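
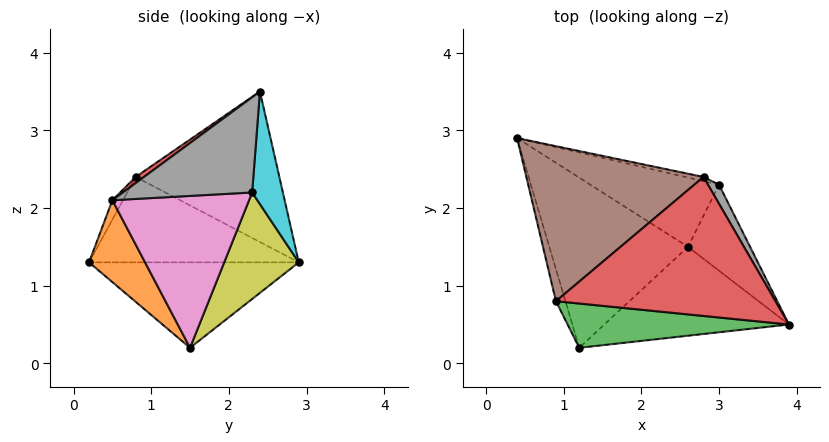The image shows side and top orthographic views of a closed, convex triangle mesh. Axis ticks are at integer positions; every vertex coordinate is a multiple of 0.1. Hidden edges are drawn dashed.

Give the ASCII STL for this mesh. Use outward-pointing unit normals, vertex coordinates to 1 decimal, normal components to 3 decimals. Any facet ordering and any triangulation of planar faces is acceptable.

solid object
 facet normal -0.518 -0.154 -0.841
  outer loop
   vertex 2.6 1.5 0.2
   vertex 1.2 0.2 1.3
   vertex 0.4 2.9 1.3
  endloop
 endfacet
 facet normal 0.258 -0.771 -0.582
  outer loop
   vertex 2.6 1.5 0.2
   vertex 3.9 0.5 2.1
   vertex 1.2 0.2 1.3
  endloop
 endfacet
 facet normal -0.041 -0.882 0.470
  outer loop
   vertex 0.9 0.8 2.4
   vertex 1.2 0.2 1.3
   vertex 3.9 0.5 2.1
  endloop
 endfacet
 facet normal 0.023 -0.585 0.811
  outer loop
   vertex 0.9 0.8 2.4
   vertex 3.9 0.5 2.1
   vertex 2.8 2.4 3.5
  endloop
 endfacet
 facet normal -0.953 -0.282 -0.106
  outer loop
   vertex 0.9 0.8 2.4
   vertex 0.4 2.9 1.3
   vertex 1.2 0.2 1.3
  endloop
 endfacet
 facet normal -0.629 0.238 0.740
  outer loop
   vertex 0.9 0.8 2.4
   vertex 2.8 2.4 3.5
   vertex 0.4 2.9 1.3
  endloop
 endfacet
 facet normal 0.833 0.436 -0.341
  outer loop
   vertex 3.0 2.3 2.2
   vertex 3.9 0.5 2.1
   vertex 2.6 1.5 0.2
  endloop
 endfacet
 facet normal 0.892 0.440 0.103
  outer loop
   vertex 3.0 2.3 2.2
   vertex 2.8 2.4 3.5
   vertex 3.9 0.5 2.1
  endloop
 endfacet
 facet normal 0.337 0.849 -0.407
  outer loop
   vertex 3.0 2.3 2.2
   vertex 2.6 1.5 0.2
   vertex 0.4 2.9 1.3
  endloop
 endfacet
 facet normal 0.237 0.971 -0.038
  outer loop
   vertex 3.0 2.3 2.2
   vertex 0.4 2.9 1.3
   vertex 2.8 2.4 3.5
  endloop
 endfacet
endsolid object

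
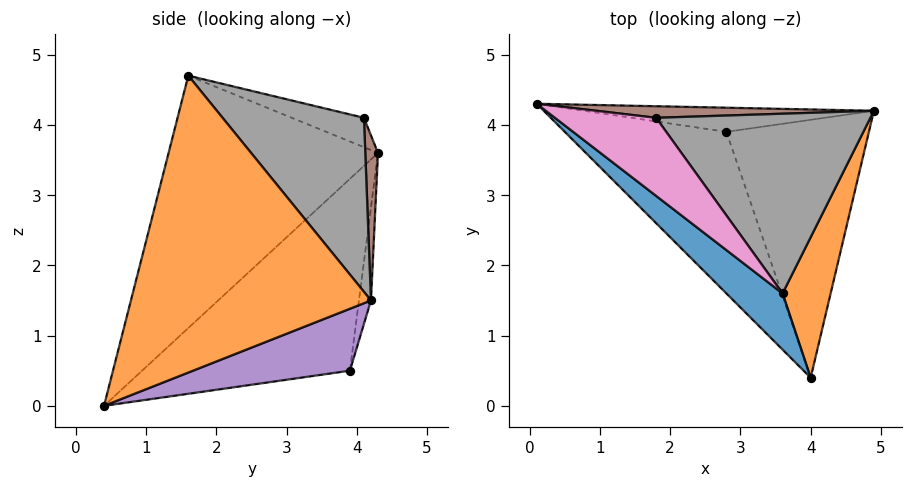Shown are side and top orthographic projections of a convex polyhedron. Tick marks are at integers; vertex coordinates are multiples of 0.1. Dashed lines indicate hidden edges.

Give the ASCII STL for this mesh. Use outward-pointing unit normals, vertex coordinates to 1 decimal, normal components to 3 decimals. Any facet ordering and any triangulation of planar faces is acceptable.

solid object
 facet normal -0.632 -0.762 0.141
  outer loop
   vertex 3.6 1.6 4.7
   vertex 0.1 4.3 3.6
   vertex 4.0 0.4 0.0
  endloop
 endfacet
 facet normal 0.946 -0.285 0.153
  outer loop
   vertex 3.6 1.6 4.7
   vertex 4.0 0.4 0.0
   vertex 4.9 4.2 1.5
  endloop
 endfacet
 facet normal -0.057 0.983 -0.176
  outer loop
   vertex 2.8 3.9 0.5
   vertex 0.1 4.3 3.6
   vertex 4.9 4.2 1.5
  endloop
 endfacet
 facet normal -0.754 -0.168 -0.635
  outer loop
   vertex 2.8 3.9 0.5
   vertex 4.0 0.4 0.0
   vertex 0.1 4.3 3.6
  endloop
 endfacet
 facet normal 0.385 0.259 -0.886
  outer loop
   vertex 2.8 3.9 0.5
   vertex 4.9 4.2 1.5
   vertex 4.0 0.4 0.0
  endloop
 endfacet
 facet normal 0.078 0.988 0.131
  outer loop
   vertex 1.8 4.1 4.1
   vertex 4.9 4.2 1.5
   vertex 0.1 4.3 3.6
  endloop
 endfacet
 facet normal -0.279 0.030 0.960
  outer loop
   vertex 1.8 4.1 4.1
   vertex 0.1 4.3 3.6
   vertex 3.6 1.6 4.7
  endloop
 endfacet
 facet normal 0.531 0.539 0.654
  outer loop
   vertex 1.8 4.1 4.1
   vertex 3.6 1.6 4.7
   vertex 4.9 4.2 1.5
  endloop
 endfacet
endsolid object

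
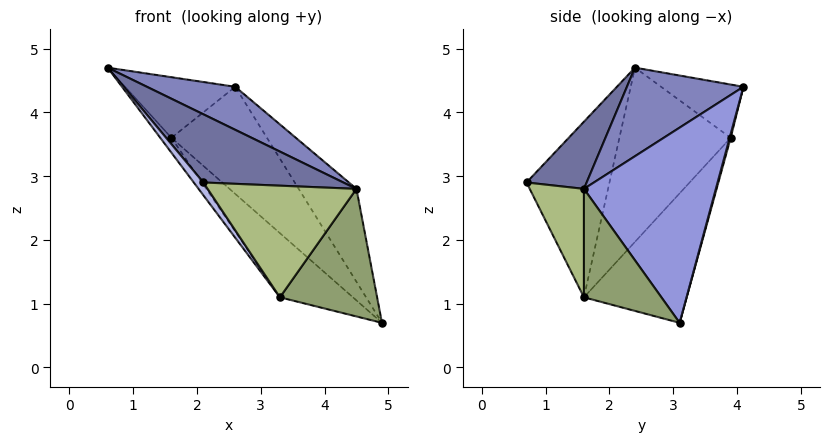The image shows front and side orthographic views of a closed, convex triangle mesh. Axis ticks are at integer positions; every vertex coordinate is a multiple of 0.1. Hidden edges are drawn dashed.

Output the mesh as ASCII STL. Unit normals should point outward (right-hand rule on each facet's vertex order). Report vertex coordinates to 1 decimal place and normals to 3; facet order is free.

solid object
 facet normal 0.253 -0.589 0.767
  outer loop
   vertex 4.5 1.6 2.8
   vertex 0.6 2.4 4.7
   vertex 2.1 0.7 2.9
  endloop
 endfacet
 facet normal 0.373 -0.282 0.884
  outer loop
   vertex 4.5 1.6 2.8
   vertex 2.6 4.1 4.4
   vertex 0.6 2.4 4.7
  endloop
 endfacet
 facet normal 0.832 0.364 0.419
  outer loop
   vertex 4.5 1.6 2.8
   vertex 4.9 3.1 0.7
   vertex 2.6 4.1 4.4
  endloop
 endfacet
 facet normal -0.806 -0.093 -0.584
  outer loop
   vertex 3.3 1.6 1.1
   vertex 2.1 0.7 2.9
   vertex 0.6 2.4 4.7
  endloop
 endfacet
 facet normal 0.570 -0.716 -0.403
  outer loop
   vertex 3.3 1.6 1.1
   vertex 4.9 3.1 0.7
   vertex 4.5 1.6 2.8
  endloop
 endfacet
 facet normal 0.333 -0.913 -0.235
  outer loop
   vertex 3.3 1.6 1.1
   vertex 4.5 1.6 2.8
   vertex 2.1 0.7 2.9
  endloop
 endfacet
 facet normal -0.789 0.079 -0.609
  outer loop
   vertex 1.6 3.9 3.6
   vertex 3.3 1.6 1.1
   vertex 0.6 2.4 4.7
  endloop
 endfacet
 facet normal -0.552 0.392 -0.736
  outer loop
   vertex 1.6 3.9 3.6
   vertex 4.9 3.1 0.7
   vertex 3.3 1.6 1.1
  endloop
 endfacet
 facet normal -0.525 0.702 0.481
  outer loop
   vertex 1.6 3.9 3.6
   vertex 0.6 2.4 4.7
   vertex 2.6 4.1 4.4
  endloop
 endfacet
 facet normal 0.010 0.967 -0.255
  outer loop
   vertex 1.6 3.9 3.6
   vertex 2.6 4.1 4.4
   vertex 4.9 3.1 0.7
  endloop
 endfacet
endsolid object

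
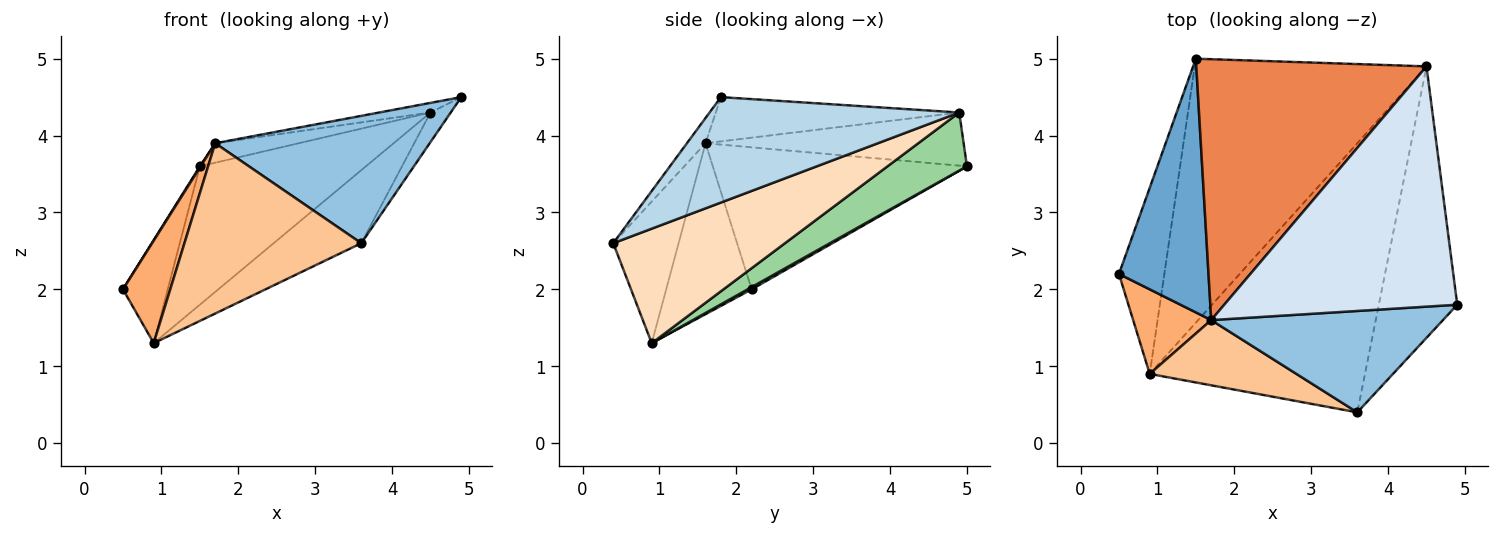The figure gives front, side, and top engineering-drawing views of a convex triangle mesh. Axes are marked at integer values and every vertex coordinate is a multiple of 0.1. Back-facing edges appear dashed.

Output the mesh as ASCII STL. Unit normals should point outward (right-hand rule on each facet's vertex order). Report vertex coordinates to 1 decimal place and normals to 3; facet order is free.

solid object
 facet normal -0.846 -0.003 0.533
  outer loop
   vertex 1.7 1.6 3.9
   vertex 1.5 5.0 3.6
   vertex 0.5 2.2 2.0
  endloop
 endfacet
 facet normal -0.068 -0.781 0.621
  outer loop
   vertex 1.7 1.6 3.9
   vertex 3.6 0.4 2.6
   vertex 4.9 1.8 4.5
  endloop
 endfacet
 facet normal 0.801 0.065 -0.596
  outer loop
   vertex 4.5 4.9 4.3
   vertex 4.9 1.8 4.5
   vertex 3.6 0.4 2.6
  endloop
 endfacet
 facet normal -0.187 0.039 0.982
  outer loop
   vertex 4.5 4.9 4.3
   vertex 1.7 1.6 3.9
   vertex 4.9 1.8 4.5
  endloop
 endfacet
 facet normal -0.224 0.073 0.972
  outer loop
   vertex 4.5 4.9 4.3
   vertex 1.5 5.0 3.6
   vertex 1.7 1.6 3.9
  endloop
 endfacet
 facet normal -0.812 -0.450 0.371
  outer loop
   vertex 0.9 0.9 1.3
   vertex 1.7 1.6 3.9
   vertex 0.5 2.2 2.0
  endloop
 endfacet
 facet normal -0.326 -0.883 0.338
  outer loop
   vertex 0.9 0.9 1.3
   vertex 3.6 0.4 2.6
   vertex 1.7 1.6 3.9
  endloop
 endfacet
 facet normal 0.457 0.233 -0.859
  outer loop
   vertex 0.9 0.9 1.3
   vertex 4.5 4.9 4.3
   vertex 3.6 0.4 2.6
  endloop
 endfacet
 facet normal 0.043 0.484 -0.874
  outer loop
   vertex 0.9 0.9 1.3
   vertex 0.5 2.2 2.0
   vertex 1.5 5.0 3.6
  endloop
 endfacet
 facet normal 0.217 0.453 -0.865
  outer loop
   vertex 0.9 0.9 1.3
   vertex 1.5 5.0 3.6
   vertex 4.5 4.9 4.3
  endloop
 endfacet
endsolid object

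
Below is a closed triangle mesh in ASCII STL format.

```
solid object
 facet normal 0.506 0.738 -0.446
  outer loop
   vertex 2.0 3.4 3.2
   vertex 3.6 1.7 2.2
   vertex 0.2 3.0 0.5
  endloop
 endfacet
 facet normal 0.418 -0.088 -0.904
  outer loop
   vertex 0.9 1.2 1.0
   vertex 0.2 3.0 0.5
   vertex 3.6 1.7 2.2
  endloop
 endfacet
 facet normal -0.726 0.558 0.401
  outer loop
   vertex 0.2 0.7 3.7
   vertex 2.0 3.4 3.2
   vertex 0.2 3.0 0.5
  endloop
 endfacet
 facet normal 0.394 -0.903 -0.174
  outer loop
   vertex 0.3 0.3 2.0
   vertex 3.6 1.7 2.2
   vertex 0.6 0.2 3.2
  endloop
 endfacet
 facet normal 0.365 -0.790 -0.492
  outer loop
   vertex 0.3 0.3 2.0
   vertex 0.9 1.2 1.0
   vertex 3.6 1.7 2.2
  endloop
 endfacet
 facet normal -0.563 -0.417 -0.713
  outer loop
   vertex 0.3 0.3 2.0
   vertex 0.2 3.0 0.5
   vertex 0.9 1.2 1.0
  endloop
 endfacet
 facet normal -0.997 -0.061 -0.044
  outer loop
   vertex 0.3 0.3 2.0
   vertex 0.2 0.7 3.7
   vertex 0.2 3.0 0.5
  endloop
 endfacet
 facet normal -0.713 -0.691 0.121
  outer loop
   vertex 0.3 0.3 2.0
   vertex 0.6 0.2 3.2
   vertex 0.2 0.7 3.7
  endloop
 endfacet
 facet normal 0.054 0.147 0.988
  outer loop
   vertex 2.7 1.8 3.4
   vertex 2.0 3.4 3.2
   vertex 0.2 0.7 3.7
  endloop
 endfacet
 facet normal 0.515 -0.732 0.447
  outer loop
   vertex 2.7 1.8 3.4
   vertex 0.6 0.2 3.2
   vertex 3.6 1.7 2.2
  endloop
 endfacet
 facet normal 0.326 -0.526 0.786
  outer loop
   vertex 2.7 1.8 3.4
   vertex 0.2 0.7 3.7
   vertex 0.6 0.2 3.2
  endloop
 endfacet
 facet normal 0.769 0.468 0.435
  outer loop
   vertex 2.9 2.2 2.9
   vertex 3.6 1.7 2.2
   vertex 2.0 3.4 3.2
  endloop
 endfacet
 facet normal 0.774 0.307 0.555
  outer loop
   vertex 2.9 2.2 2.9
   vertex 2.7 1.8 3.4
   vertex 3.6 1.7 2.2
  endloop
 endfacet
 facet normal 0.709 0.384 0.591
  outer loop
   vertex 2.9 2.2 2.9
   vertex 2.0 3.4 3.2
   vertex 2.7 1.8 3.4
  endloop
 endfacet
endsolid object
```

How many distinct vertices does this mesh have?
9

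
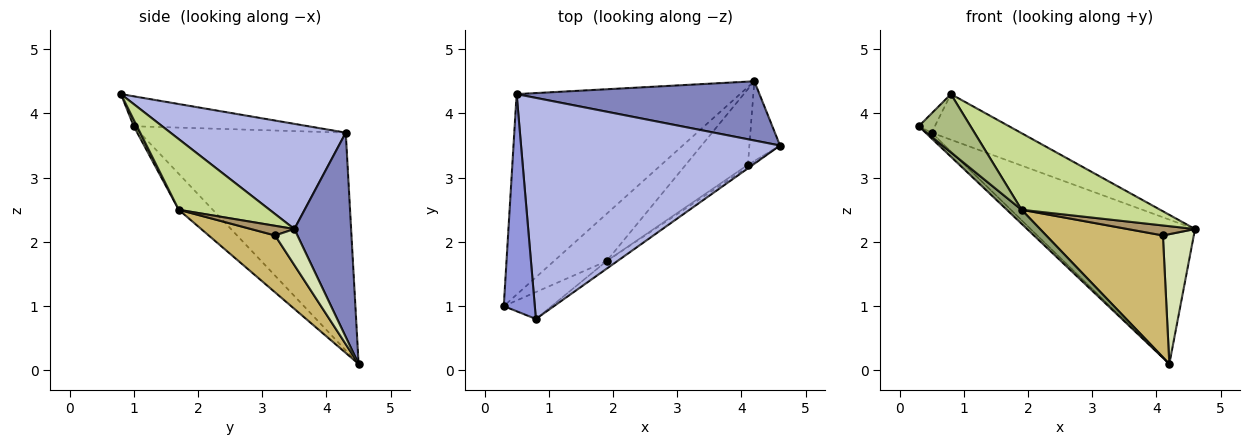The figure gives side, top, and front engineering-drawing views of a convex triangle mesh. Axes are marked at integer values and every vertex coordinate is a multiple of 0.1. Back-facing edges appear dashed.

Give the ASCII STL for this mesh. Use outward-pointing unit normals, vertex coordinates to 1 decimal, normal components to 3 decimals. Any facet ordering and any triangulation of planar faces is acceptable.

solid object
 facet normal -0.698 0.021 -0.716
  outer loop
   vertex 0.5 4.3 3.7
   vertex 4.2 4.5 0.1
   vertex 0.3 1.0 3.8
  endloop
 endfacet
 facet normal 0.304 0.881 0.362
  outer loop
   vertex 0.5 4.3 3.7
   vertex 4.6 3.5 2.2
   vertex 4.2 4.5 0.1
  endloop
 endfacet
 facet normal -0.693 0.064 0.718
  outer loop
   vertex 0.5 4.3 3.7
   vertex 0.3 1.0 3.8
   vertex 0.8 0.8 4.3
  endloop
 endfacet
 facet normal 0.370 0.188 0.910
  outer loop
   vertex 0.5 4.3 3.7
   vertex 0.8 0.8 4.3
   vertex 4.6 3.5 2.2
  endloop
 endfacet
 facet normal -0.548 -0.238 -0.802
  outer loop
   vertex 1.9 1.7 2.5
   vertex 0.3 1.0 3.8
   vertex 4.2 4.5 0.1
  endloop
 endfacet
 facet normal 0.056 -0.906 -0.419
  outer loop
   vertex 1.9 1.7 2.5
   vertex 0.8 0.8 4.3
   vertex 0.3 1.0 3.8
  endloop
 endfacet
 facet normal 0.546 -0.833 -0.083
  outer loop
   vertex 1.9 1.7 2.5
   vertex 4.6 3.5 2.2
   vertex 0.8 0.8 4.3
  endloop
 endfacet
 facet normal 0.524 -0.726 -0.445
  outer loop
   vertex 4.1 3.2 2.1
   vertex 4.2 4.5 0.1
   vertex 4.6 3.5 2.2
  endloop
 endfacet
 facet normal 0.532 -0.828 -0.177
  outer loop
   vertex 4.1 3.2 2.1
   vertex 4.6 3.5 2.2
   vertex 1.9 1.7 2.5
  endloop
 endfacet
 facet normal 0.435 -0.765 -0.475
  outer loop
   vertex 4.1 3.2 2.1
   vertex 1.9 1.7 2.5
   vertex 4.2 4.5 0.1
  endloop
 endfacet
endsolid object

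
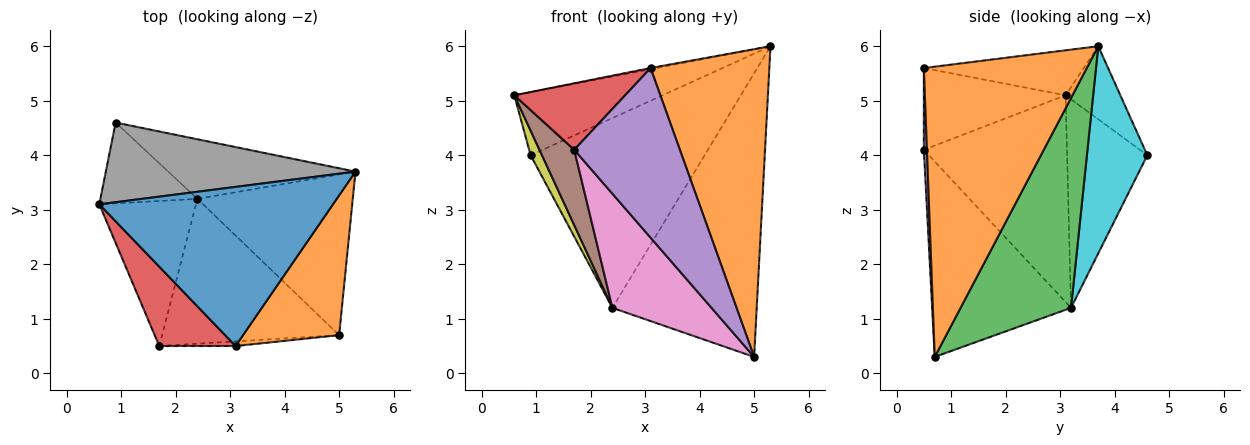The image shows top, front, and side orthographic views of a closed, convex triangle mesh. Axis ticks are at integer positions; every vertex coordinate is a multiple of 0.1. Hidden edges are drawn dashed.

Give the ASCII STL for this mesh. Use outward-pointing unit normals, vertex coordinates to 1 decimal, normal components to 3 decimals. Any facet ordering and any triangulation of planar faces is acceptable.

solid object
 facet normal -0.189 0.007 0.982
  outer loop
   vertex 3.1 0.5 5.6
   vertex 5.3 3.7 6.0
   vertex 0.6 3.1 5.1
  endloop
 endfacet
 facet normal 0.781 -0.569 0.258
  outer loop
   vertex 3.1 0.5 5.6
   vertex 5.0 0.7 0.3
   vertex 5.3 3.7 6.0
  endloop
 endfacet
 facet normal 0.554 0.724 -0.410
  outer loop
   vertex 2.4 3.2 1.2
   vertex 5.3 3.7 6.0
   vertex 5.0 0.7 0.3
  endloop
 endfacet
 facet normal -0.635 -0.496 0.592
  outer loop
   vertex 1.7 0.5 4.1
   vertex 3.1 0.5 5.6
   vertex 0.6 3.1 5.1
  endloop
 endfacet
 facet normal 0.029 -0.999 -0.027
  outer loop
   vertex 1.7 0.5 4.1
   vertex 5.0 0.7 0.3
   vertex 3.1 0.5 5.6
  endloop
 endfacet
 facet normal -0.885 -0.215 -0.414
  outer loop
   vertex 1.7 0.5 4.1
   vertex 0.6 3.1 5.1
   vertex 2.4 3.2 1.2
  endloop
 endfacet
 facet normal -0.655 -0.468 -0.593
  outer loop
   vertex 1.7 0.5 4.1
   vertex 2.4 3.2 1.2
   vertex 5.0 0.7 0.3
  endloop
 endfacet
 facet normal -0.224 0.605 0.764
  outer loop
   vertex 0.9 4.6 4.0
   vertex 0.6 3.1 5.1
   vertex 5.3 3.7 6.0
  endloop
 endfacet
 facet normal -0.899 -0.127 -0.418
  outer loop
   vertex 0.9 4.6 4.0
   vertex 2.4 3.2 1.2
   vertex 0.6 3.1 5.1
  endloop
 endfacet
 facet normal 0.315 0.906 -0.284
  outer loop
   vertex 0.9 4.6 4.0
   vertex 5.3 3.7 6.0
   vertex 2.4 3.2 1.2
  endloop
 endfacet
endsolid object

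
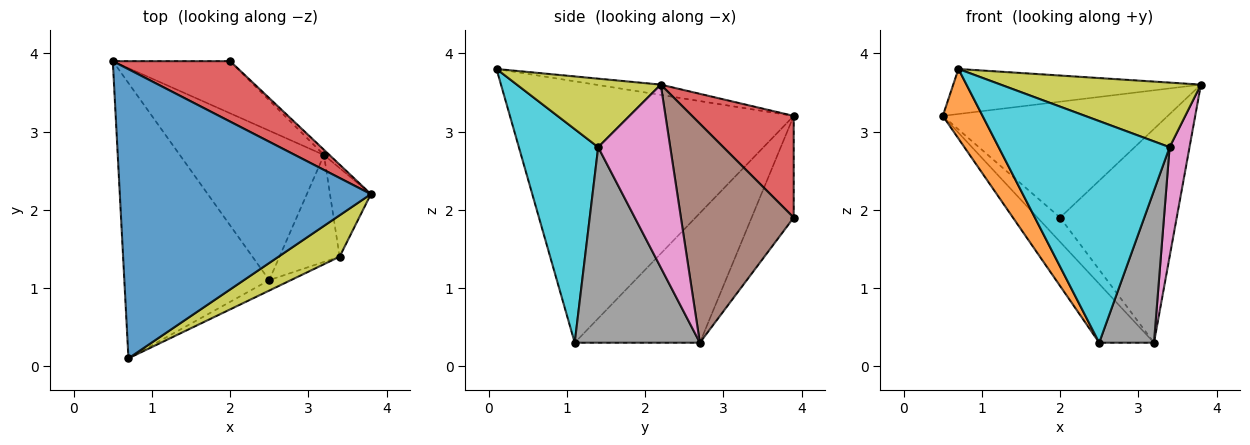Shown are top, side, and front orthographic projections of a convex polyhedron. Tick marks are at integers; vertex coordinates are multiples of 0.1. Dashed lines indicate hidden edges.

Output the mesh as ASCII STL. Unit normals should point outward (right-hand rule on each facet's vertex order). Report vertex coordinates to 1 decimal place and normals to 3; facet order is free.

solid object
 facet normal -0.040 0.154 0.987
  outer loop
   vertex 0.7 0.1 3.8
   vertex 3.8 2.2 3.6
   vertex 0.5 3.9 3.2
  endloop
 endfacet
 facet normal -0.868 -0.122 -0.481
  outer loop
   vertex 2.5 1.1 0.3
   vertex 0.7 0.1 3.8
   vertex 0.5 3.9 3.2
  endloop
 endfacet
 facet normal -0.642 0.281 -0.714
  outer loop
   vertex 2.5 1.1 0.3
   vertex 0.5 3.9 3.2
   vertex 3.2 2.7 0.3
  endloop
 endfacet
 facet normal 0.372 0.823 0.429
  outer loop
   vertex 2.0 3.9 1.9
   vertex 0.5 3.9 3.2
   vertex 3.8 2.2 3.6
  endloop
 endfacet
 facet normal -0.618 0.333 -0.713
  outer loop
   vertex 2.0 3.9 1.9
   vertex 3.2 2.7 0.3
   vertex 0.5 3.9 3.2
  endloop
 endfacet
 facet normal 0.695 0.719 -0.018
  outer loop
   vertex 2.0 3.9 1.9
   vertex 3.8 2.2 3.6
   vertex 3.2 2.7 0.3
  endloop
 endfacet
 facet normal 0.942 -0.260 -0.211
  outer loop
   vertex 3.4 1.4 2.8
   vertex 3.2 2.7 0.3
   vertex 3.8 2.2 3.6
  endloop
 endfacet
 facet normal 0.882 -0.386 -0.271
  outer loop
   vertex 3.4 1.4 2.8
   vertex 2.5 1.1 0.3
   vertex 3.2 2.7 0.3
  endloop
 endfacet
 facet normal 0.518 -0.720 0.461
  outer loop
   vertex 3.4 1.4 2.8
   vertex 3.8 2.2 3.6
   vertex 0.7 0.1 3.8
  endloop
 endfacet
 facet normal 0.421 -0.906 -0.043
  outer loop
   vertex 3.4 1.4 2.8
   vertex 0.7 0.1 3.8
   vertex 2.5 1.1 0.3
  endloop
 endfacet
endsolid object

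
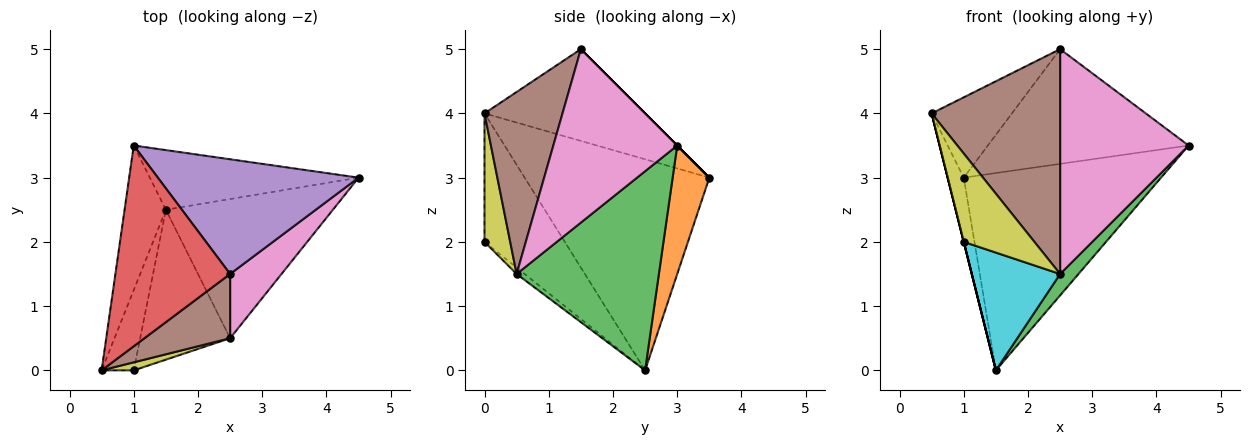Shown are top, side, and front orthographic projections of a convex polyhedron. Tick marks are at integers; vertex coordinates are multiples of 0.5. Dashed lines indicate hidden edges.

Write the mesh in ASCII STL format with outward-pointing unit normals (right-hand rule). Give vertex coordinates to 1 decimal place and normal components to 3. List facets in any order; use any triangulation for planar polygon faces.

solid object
 facet normal -0.978 0.085 -0.191
  outer loop
   vertex 1.5 2.5 0.0
   vertex 0.5 0.0 4.0
   vertex 1.0 3.5 3.0
  endloop
 endfacet
 facet normal 0.175 0.942 -0.285
  outer loop
   vertex 1.5 2.5 0.0
   vertex 1.0 3.5 3.0
   vertex 4.5 3.0 3.5
  endloop
 endfacet
 facet normal 0.762 -0.098 -0.639
  outer loop
   vertex 2.5 0.5 1.5
   vertex 1.5 2.5 0.0
   vertex 4.5 3.0 3.5
  endloop
 endfacet
 facet normal -0.596 0.298 0.745
  outer loop
   vertex 2.5 1.5 5.0
   vertex 1.0 3.5 3.0
   vertex 0.5 0.0 4.0
  endloop
 endfacet
 facet normal 0.000 0.707 0.707
  outer loop
   vertex 2.5 1.5 5.0
   vertex 4.5 3.0 3.5
   vertex 1.0 3.5 3.0
  endloop
 endfacet
 facet normal 0.504 -0.830 0.237
  outer loop
   vertex 2.5 1.5 5.0
   vertex 0.5 0.0 4.0
   vertex 2.5 0.5 1.5
  endloop
 endfacet
 facet normal 0.680 -0.705 0.201
  outer loop
   vertex 2.5 1.5 5.0
   vertex 2.5 0.5 1.5
   vertex 4.5 3.0 3.5
  endloop
 endfacet
 facet normal -0.970 0.000 -0.243
  outer loop
   vertex 1.0 0.0 2.0
   vertex 0.5 0.0 4.0
   vertex 1.5 2.5 0.0
  endloop
 endfacet
 facet normal 0.341 -0.936 0.085
  outer loop
   vertex 1.0 0.0 2.0
   vertex 2.5 0.5 1.5
   vertex 0.5 0.0 4.0
  endloop
 endfacet
 facet normal -0.056 -0.617 -0.785
  outer loop
   vertex 1.0 0.0 2.0
   vertex 1.5 2.5 0.0
   vertex 2.5 0.5 1.5
  endloop
 endfacet
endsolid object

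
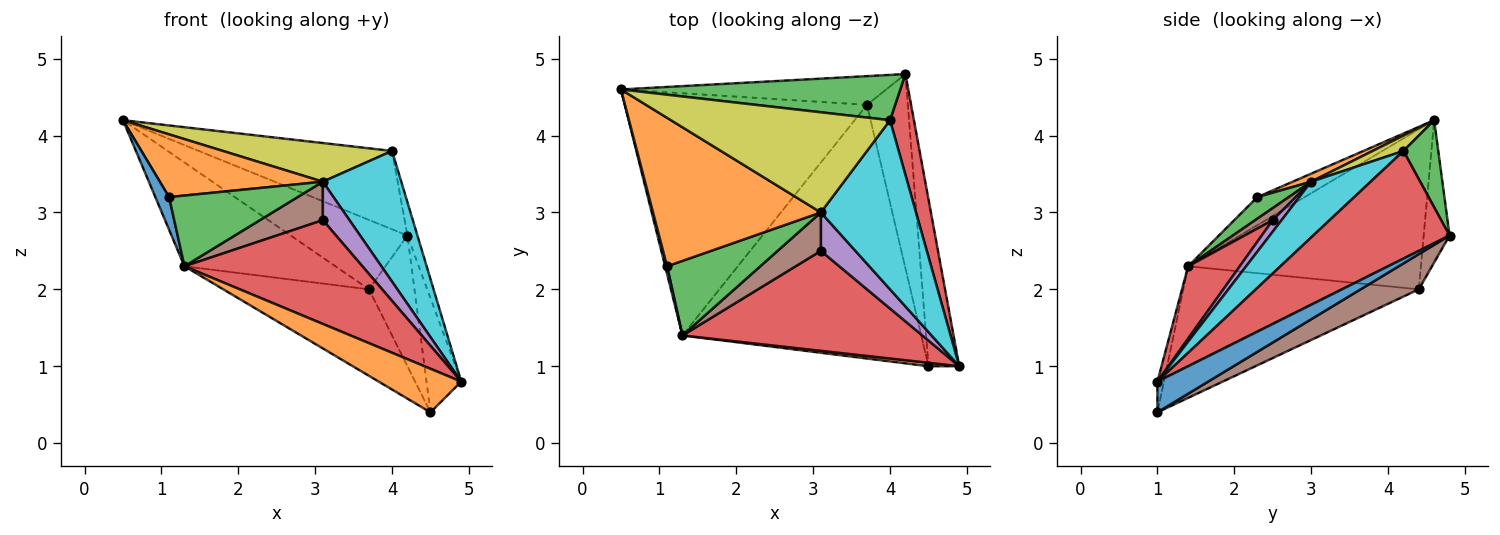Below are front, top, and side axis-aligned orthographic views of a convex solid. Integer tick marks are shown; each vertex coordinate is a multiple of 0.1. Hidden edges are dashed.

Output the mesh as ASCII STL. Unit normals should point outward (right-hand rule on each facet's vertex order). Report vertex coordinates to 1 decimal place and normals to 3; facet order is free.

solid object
 facet normal 0.637 0.436 -0.637
  outer loop
   vertex 4.5 1.0 0.4
   vertex 4.2 4.8 2.7
   vertex 4.9 1.0 0.8
  endloop
 endfacet
 facet normal -0.078 -0.994 0.078
  outer loop
   vertex 1.3 1.4 2.3
   vertex 4.5 1.0 0.4
   vertex 4.9 1.0 0.8
  endloop
 endfacet
 facet normal 0.154 0.855 0.495
  outer loop
   vertex 4.0 4.2 3.8
   vertex 4.2 4.8 2.7
   vertex 0.5 4.6 4.2
  endloop
 endfacet
 facet normal 0.974 0.071 0.216
  outer loop
   vertex 4.0 4.2 3.8
   vertex 4.9 1.0 0.8
   vertex 4.2 4.8 2.7
  endloop
 endfacet
 facet normal -0.201 0.905 -0.374
  outer loop
   vertex 3.7 4.4 2.0
   vertex 0.5 4.6 4.2
   vertex 4.2 4.8 2.7
  endloop
 endfacet
 facet normal 0.581 0.454 -0.675
  outer loop
   vertex 3.7 4.4 2.0
   vertex 4.2 4.8 2.7
   vertex 4.5 1.0 0.4
  endloop
 endfacet
 facet normal -0.519 0.337 -0.786
  outer loop
   vertex 3.7 4.4 2.0
   vertex 1.3 1.4 2.3
   vertex 0.5 4.6 4.2
  endloop
 endfacet
 facet normal -0.463 0.286 -0.839
  outer loop
   vertex 3.7 4.4 2.0
   vertex 4.5 1.0 0.4
   vertex 1.3 1.4 2.3
  endloop
 endfacet
 facet normal 0.065 -0.359 0.931
  outer loop
   vertex 3.1 3.0 3.4
   vertex 4.0 4.2 3.8
   vertex 0.5 4.6 4.2
  endloop
 endfacet
 facet normal 0.421 -0.555 0.718
  outer loop
   vertex 3.1 3.0 3.4
   vertex 4.9 1.0 0.8
   vertex 4.0 4.2 3.8
  endloop
 endfacet
 facet normal -0.958 -0.278 0.066
  outer loop
   vertex 1.1 2.3 3.2
   vertex 0.5 4.6 4.2
   vertex 1.3 1.4 2.3
  endloop
 endfacet
 facet normal 0.044 -0.389 0.920
  outer loop
   vertex 1.1 2.3 3.2
   vertex 3.1 3.0 3.4
   vertex 0.5 4.6 4.2
  endloop
 endfacet
 facet normal 0.166 -0.679 0.715
  outer loop
   vertex 1.1 2.3 3.2
   vertex 1.3 1.4 2.3
   vertex 3.1 3.0 3.4
  endloop
 endfacet
 facet normal 0.205 -0.705 0.679
  outer loop
   vertex 3.1 2.5 2.9
   vertex 1.3 1.4 2.3
   vertex 4.9 1.0 0.8
  endloop
 endfacet
 facet normal 0.229 -0.688 0.688
  outer loop
   vertex 3.1 2.5 2.9
   vertex 4.9 1.0 0.8
   vertex 3.1 3.0 3.4
  endloop
 endfacet
 facet normal 0.193 -0.694 0.694
  outer loop
   vertex 3.1 2.5 2.9
   vertex 3.1 3.0 3.4
   vertex 1.3 1.4 2.3
  endloop
 endfacet
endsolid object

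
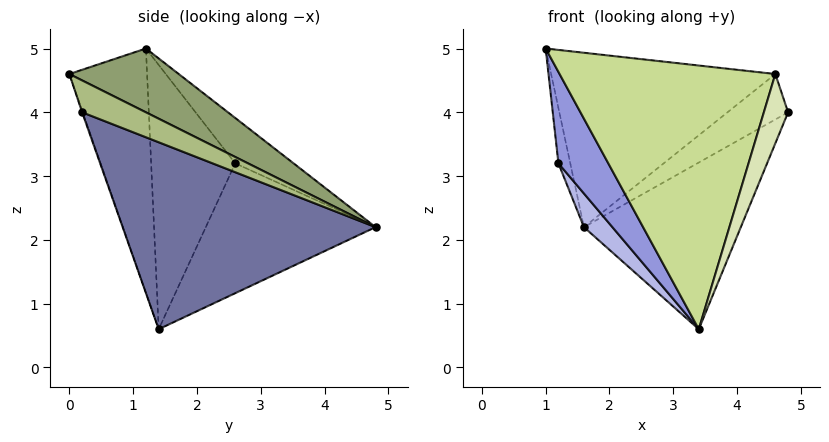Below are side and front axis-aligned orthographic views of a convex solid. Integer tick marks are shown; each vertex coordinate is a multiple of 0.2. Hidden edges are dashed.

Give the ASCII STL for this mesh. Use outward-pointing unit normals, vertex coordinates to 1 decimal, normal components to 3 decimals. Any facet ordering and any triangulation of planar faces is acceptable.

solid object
 facet normal 0.839 0.520 -0.162
  outer loop
   vertex 3.4 1.4 0.6
   vertex 1.6 4.8 2.2
   vertex 4.8 0.2 4.0
  endloop
 endfacet
 facet normal -0.979 0.199 0.046
  outer loop
   vertex 1.2 2.6 3.2
   vertex 1.0 1.2 5.0
   vertex 1.6 4.8 2.2
  endloop
 endfacet
 facet normal -0.772 -0.458 -0.442
  outer loop
   vertex 1.2 2.6 3.2
   vertex 3.4 1.4 0.6
   vertex 1.0 1.2 5.0
  endloop
 endfacet
 facet normal -0.786 -0.132 -0.604
  outer loop
   vertex 1.2 2.6 3.2
   vertex 1.6 4.8 2.2
   vertex 3.4 1.4 0.6
  endloop
 endfacet
 facet normal 0.274 0.562 0.781
  outer loop
   vertex 4.6 0.0 4.6
   vertex 1.6 4.8 2.2
   vertex 1.0 1.2 5.0
  endloop
 endfacet
 facet normal 0.656 0.623 0.426
  outer loop
   vertex 4.6 0.0 4.6
   vertex 4.8 0.2 4.0
   vertex 1.6 4.8 2.2
  endloop
 endfacet
 facet normal -0.330 -0.917 -0.222
  outer loop
   vertex 4.6 0.0 4.6
   vertex 1.0 1.2 5.0
   vertex 3.4 1.4 0.6
  endloop
 endfacet
 facet normal -0.025 -0.946 -0.324
  outer loop
   vertex 4.6 0.0 4.6
   vertex 3.4 1.4 0.6
   vertex 4.8 0.2 4.0
  endloop
 endfacet
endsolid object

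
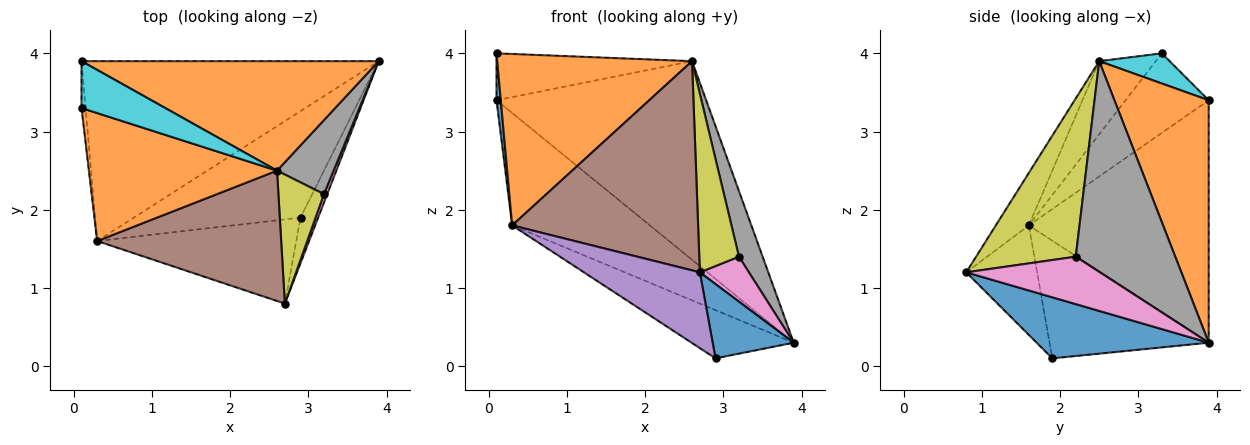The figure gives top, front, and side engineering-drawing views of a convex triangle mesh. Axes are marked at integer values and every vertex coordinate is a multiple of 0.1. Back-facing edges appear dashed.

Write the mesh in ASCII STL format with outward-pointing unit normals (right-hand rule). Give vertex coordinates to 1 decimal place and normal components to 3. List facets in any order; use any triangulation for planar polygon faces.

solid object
 facet normal 0.875 -0.412 -0.253
  outer loop
   vertex 2.9 1.9 0.1
   vertex 3.9 3.9 0.3
   vertex 2.7 0.8 1.2
  endloop
 endfacet
 facet normal 0.366 0.815 0.449
  outer loop
   vertex 2.6 2.5 3.9
   vertex 3.9 3.9 0.3
   vertex 0.1 3.9 3.4
  endloop
 endfacet
 facet normal -0.569 0.436 -0.697
  outer loop
   vertex 0.3 1.6 1.8
   vertex 0.1 3.9 3.4
   vertex 3.9 3.9 0.3
  endloop
 endfacet
 facet normal -0.541 0.347 -0.766
  outer loop
   vertex 0.3 1.6 1.8
   vertex 3.9 3.9 0.3
   vertex 2.9 1.9 0.1
  endloop
 endfacet
 facet normal -0.378 -0.619 -0.688
  outer loop
   vertex 0.3 1.6 1.8
   vertex 2.9 1.9 0.1
   vertex 2.7 0.8 1.2
  endloop
 endfacet
 facet normal -0.149 -0.839 0.523
  outer loop
   vertex 0.3 1.6 1.8
   vertex 2.7 0.8 1.2
   vertex 2.6 2.5 3.9
  endloop
 endfacet
 facet normal 0.937 -0.344 0.065
  outer loop
   vertex 3.2 2.2 1.4
   vertex 2.7 0.8 1.2
   vertex 3.9 3.9 0.3
  endloop
 endfacet
 facet normal 0.941 -0.224 0.253
  outer loop
   vertex 3.2 2.2 1.4
   vertex 3.9 3.9 0.3
   vertex 2.6 2.5 3.9
  endloop
 endfacet
 facet normal 0.898 -0.357 0.258
  outer loop
   vertex 3.2 2.2 1.4
   vertex 2.6 2.5 3.9
   vertex 2.7 0.8 1.2
  endloop
 endfacet
 facet normal 0.247 0.685 0.685
  outer loop
   vertex 0.1 3.3 4.0
   vertex 2.6 2.5 3.9
   vertex 0.1 3.9 3.4
  endloop
 endfacet
 facet normal -0.997 -0.051 -0.051
  outer loop
   vertex 0.1 3.3 4.0
   vertex 0.1 3.9 3.4
   vertex 0.3 1.6 1.8
  endloop
 endfacet
 facet normal -0.226 -0.781 0.583
  outer loop
   vertex 0.1 3.3 4.0
   vertex 0.3 1.6 1.8
   vertex 2.6 2.5 3.9
  endloop
 endfacet
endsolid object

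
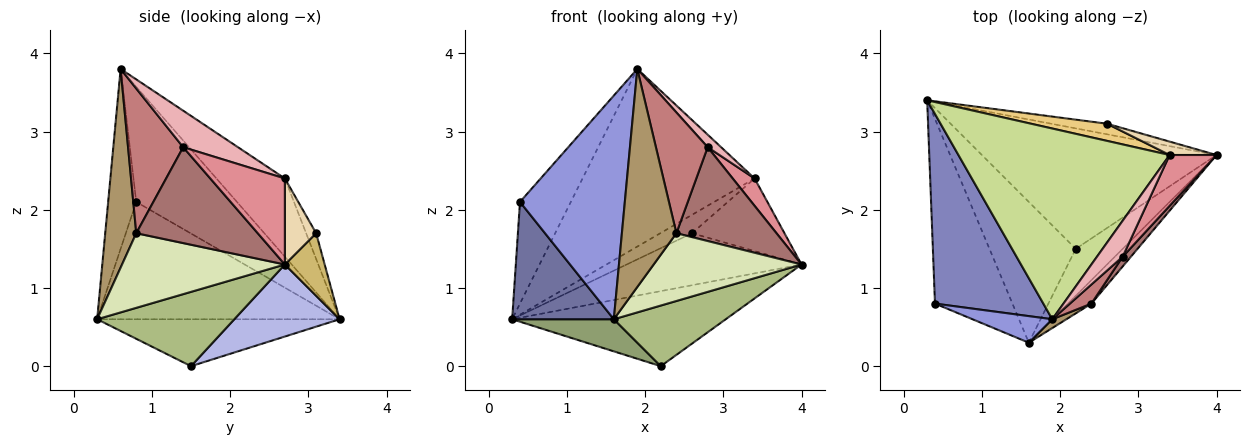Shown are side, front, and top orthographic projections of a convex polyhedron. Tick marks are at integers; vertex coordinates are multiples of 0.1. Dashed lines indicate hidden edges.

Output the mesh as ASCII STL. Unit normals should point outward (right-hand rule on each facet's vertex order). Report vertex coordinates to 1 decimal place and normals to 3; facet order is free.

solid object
 facet normal -0.788 -0.330 -0.520
  outer loop
   vertex 0.4 0.8 2.1
   vertex 0.3 3.4 0.6
   vertex 1.6 0.3 0.6
  endloop
 endfacet
 facet normal -0.683 0.345 0.643
  outer loop
   vertex 0.4 0.8 2.1
   vertex 1.9 0.6 3.8
   vertex 0.3 3.4 0.6
  endloop
 endfacet
 facet normal -0.257 -0.960 0.114
  outer loop
   vertex 0.4 0.8 2.1
   vertex 1.6 0.3 0.6
   vertex 1.9 0.6 3.8
  endloop
 endfacet
 facet normal 0.252 0.512 -0.821
  outer loop
   vertex 2.2 1.5 0.0
   vertex 0.3 3.4 0.6
   vertex 4.0 2.7 1.3
  endloop
 endfacet
 facet normal -0.468 -0.196 -0.861
  outer loop
   vertex 2.2 1.5 0.0
   vertex 1.6 0.3 0.6
   vertex 0.3 3.4 0.6
  endloop
 endfacet
 facet normal 0.696 -0.568 -0.440
  outer loop
   vertex 2.2 1.5 0.0
   vertex 4.0 2.7 1.3
   vertex 1.6 0.3 0.6
  endloop
 endfacet
 facet normal -0.262 0.658 0.706
  outer loop
   vertex 3.4 2.7 2.4
   vertex 0.3 3.4 0.6
   vertex 1.9 0.6 3.8
  endloop
 endfacet
 facet normal 0.721 -0.655 -0.227
  outer loop
   vertex 2.4 0.8 1.7
   vertex 1.6 0.3 0.6
   vertex 4.0 2.7 1.3
  endloop
 endfacet
 facet normal 0.495 -0.868 0.035
  outer loop
   vertex 2.4 0.8 1.7
   vertex 1.9 0.6 3.8
   vertex 1.6 0.3 0.6
  endloop
 endfacet
 facet normal 0.218 0.956 -0.194
  outer loop
   vertex 2.6 3.1 1.7
   vertex 4.0 2.7 1.3
   vertex 0.3 3.4 0.6
  endloop
 endfacet
 facet normal -0.225 0.713 0.664
  outer loop
   vertex 2.6 3.1 1.7
   vertex 0.3 3.4 0.6
   vertex 3.4 2.7 2.4
  endloop
 endfacet
 facet normal 0.316 0.933 0.172
  outer loop
   vertex 2.6 3.1 1.7
   vertex 3.4 2.7 2.4
   vertex 4.0 2.7 1.3
  endloop
 endfacet
 facet normal 0.770 -0.635 0.066
  outer loop
   vertex 2.8 1.4 2.8
   vertex 2.4 0.8 1.7
   vertex 4.0 2.7 1.3
  endloop
 endfacet
 facet normal 0.725 -0.681 0.108
  outer loop
   vertex 2.8 1.4 2.8
   vertex 1.9 0.6 3.8
   vertex 2.4 0.8 1.7
  endloop
 endfacet
 facet normal 0.850 -0.250 0.464
  outer loop
   vertex 2.8 1.4 2.8
   vertex 4.0 2.7 1.3
   vertex 3.4 2.7 2.4
  endloop
 endfacet
 facet normal 0.802 -0.196 0.564
  outer loop
   vertex 2.8 1.4 2.8
   vertex 3.4 2.7 2.4
   vertex 1.9 0.6 3.8
  endloop
 endfacet
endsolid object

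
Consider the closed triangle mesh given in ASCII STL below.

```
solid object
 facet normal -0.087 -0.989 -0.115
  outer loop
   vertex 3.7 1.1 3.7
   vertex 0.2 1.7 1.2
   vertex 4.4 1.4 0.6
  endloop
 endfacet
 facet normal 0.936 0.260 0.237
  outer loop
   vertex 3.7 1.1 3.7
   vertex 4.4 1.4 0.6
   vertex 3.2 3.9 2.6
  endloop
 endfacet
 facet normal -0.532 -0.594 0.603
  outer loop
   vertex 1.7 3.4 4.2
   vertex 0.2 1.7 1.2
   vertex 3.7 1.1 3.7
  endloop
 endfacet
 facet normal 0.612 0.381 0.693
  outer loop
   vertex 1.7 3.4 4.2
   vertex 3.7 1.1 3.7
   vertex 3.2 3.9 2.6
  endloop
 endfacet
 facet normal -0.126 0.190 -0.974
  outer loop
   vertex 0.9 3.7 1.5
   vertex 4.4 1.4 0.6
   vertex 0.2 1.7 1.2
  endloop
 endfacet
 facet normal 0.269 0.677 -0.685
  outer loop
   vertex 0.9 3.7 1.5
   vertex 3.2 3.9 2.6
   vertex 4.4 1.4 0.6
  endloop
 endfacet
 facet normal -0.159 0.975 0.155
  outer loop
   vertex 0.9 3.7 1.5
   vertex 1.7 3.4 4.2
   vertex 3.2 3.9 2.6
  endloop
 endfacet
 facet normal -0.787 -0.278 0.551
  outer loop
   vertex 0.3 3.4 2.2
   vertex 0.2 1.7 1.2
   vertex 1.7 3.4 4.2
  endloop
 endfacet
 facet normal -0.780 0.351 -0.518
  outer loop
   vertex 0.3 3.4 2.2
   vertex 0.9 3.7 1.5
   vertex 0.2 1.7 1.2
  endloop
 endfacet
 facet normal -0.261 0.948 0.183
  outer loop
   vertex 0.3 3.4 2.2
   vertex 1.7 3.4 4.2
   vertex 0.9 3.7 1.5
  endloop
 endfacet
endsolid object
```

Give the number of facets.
10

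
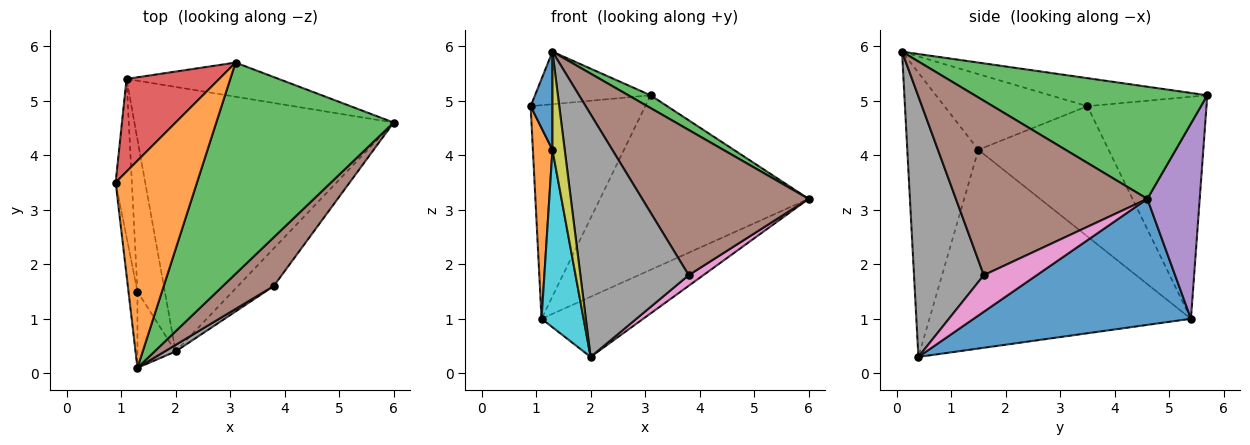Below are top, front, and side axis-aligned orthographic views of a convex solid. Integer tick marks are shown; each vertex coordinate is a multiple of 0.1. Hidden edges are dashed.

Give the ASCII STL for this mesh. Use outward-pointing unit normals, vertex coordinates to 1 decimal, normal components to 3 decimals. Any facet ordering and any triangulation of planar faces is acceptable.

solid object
 facet normal 0.428 0.200 -0.881
  outer loop
   vertex 1.1 5.4 1.0
   vertex 6.0 4.6 3.2
   vertex 2.0 0.4 0.3
  endloop
 endfacet
 facet normal -0.317 0.233 0.919
  outer loop
   vertex 3.1 5.7 5.1
   vertex 0.9 3.5 4.9
   vertex 1.3 0.1 5.9
  endloop
 endfacet
 facet normal 0.534 -0.051 0.844
  outer loop
   vertex 3.1 5.7 5.1
   vertex 1.3 0.1 5.9
   vertex 6.0 4.6 3.2
  endloop
 endfacet
 facet normal -0.690 0.664 0.288
  outer loop
   vertex 3.1 5.7 5.1
   vertex 1.1 5.4 1.0
   vertex 0.9 3.5 4.9
  endloop
 endfacet
 facet normal 0.239 0.953 -0.186
  outer loop
   vertex 3.1 5.7 5.1
   vertex 6.0 4.6 3.2
   vertex 1.1 5.4 1.0
  endloop
 endfacet
 facet normal 0.737 -0.641 0.215
  outer loop
   vertex 3.8 1.6 1.8
   vertex 6.0 4.6 3.2
   vertex 1.3 0.1 5.9
  endloop
 endfacet
 facet normal 0.701 -0.194 -0.686
  outer loop
   vertex 3.8 1.6 1.8
   vertex 2.0 0.4 0.3
   vertex 6.0 4.6 3.2
  endloop
 endfacet
 facet normal 0.541 -0.840 0.023
  outer loop
   vertex 3.8 1.6 1.8
   vertex 1.3 0.1 5.9
   vertex 2.0 0.4 0.3
  endloop
 endfacet
 facet normal -0.977 -0.169 -0.131
  outer loop
   vertex 1.3 1.5 4.1
   vertex 2.0 0.4 0.3
   vertex 1.3 0.1 5.9
  endloop
 endfacet
 facet normal -0.978 -0.157 -0.135
  outer loop
   vertex 1.3 1.5 4.1
   vertex 1.1 5.4 1.0
   vertex 2.0 0.4 0.3
  endloop
 endfacet
 facet normal -0.982 -0.150 -0.116
  outer loop
   vertex 1.3 1.5 4.1
   vertex 1.3 0.1 5.9
   vertex 0.9 3.5 4.9
  endloop
 endfacet
 facet normal -0.981 -0.147 -0.122
  outer loop
   vertex 1.3 1.5 4.1
   vertex 0.9 3.5 4.9
   vertex 1.1 5.4 1.0
  endloop
 endfacet
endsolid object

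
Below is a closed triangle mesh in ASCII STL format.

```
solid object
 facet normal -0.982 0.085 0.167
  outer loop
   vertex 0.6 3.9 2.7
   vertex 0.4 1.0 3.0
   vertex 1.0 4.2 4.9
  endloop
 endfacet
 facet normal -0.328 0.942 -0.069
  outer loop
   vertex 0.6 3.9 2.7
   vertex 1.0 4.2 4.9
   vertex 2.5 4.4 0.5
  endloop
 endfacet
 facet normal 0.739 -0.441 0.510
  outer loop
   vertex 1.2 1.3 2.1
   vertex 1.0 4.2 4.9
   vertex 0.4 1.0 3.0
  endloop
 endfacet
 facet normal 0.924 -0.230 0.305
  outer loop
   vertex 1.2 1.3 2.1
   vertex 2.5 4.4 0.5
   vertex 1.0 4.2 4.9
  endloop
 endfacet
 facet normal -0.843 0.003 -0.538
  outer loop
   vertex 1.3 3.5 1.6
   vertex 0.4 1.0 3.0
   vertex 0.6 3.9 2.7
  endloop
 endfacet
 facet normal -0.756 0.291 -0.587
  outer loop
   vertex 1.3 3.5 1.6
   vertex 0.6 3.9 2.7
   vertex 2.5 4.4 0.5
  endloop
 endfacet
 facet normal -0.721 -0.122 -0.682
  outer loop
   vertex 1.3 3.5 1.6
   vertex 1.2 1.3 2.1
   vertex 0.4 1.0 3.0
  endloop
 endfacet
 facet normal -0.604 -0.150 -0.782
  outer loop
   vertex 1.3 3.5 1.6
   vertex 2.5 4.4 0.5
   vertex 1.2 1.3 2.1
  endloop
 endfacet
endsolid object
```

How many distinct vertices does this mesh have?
6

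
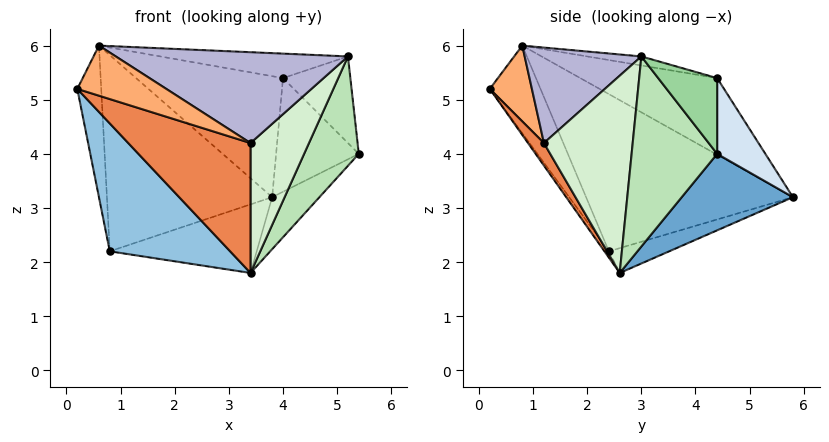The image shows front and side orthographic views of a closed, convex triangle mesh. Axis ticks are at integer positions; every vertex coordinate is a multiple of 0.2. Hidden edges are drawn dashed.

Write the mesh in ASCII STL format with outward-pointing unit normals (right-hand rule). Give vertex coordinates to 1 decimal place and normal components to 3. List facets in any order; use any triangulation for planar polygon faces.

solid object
 facet normal 0.602 0.256 -0.756
  outer loop
   vertex 3.4 2.6 1.8
   vertex 3.8 5.8 3.2
   vertex 5.4 4.4 4.0
  endloop
 endfacet
 facet normal -0.030 -0.803 -0.595
  outer loop
   vertex 0.8 2.4 2.2
   vertex 3.4 2.6 1.8
   vertex 0.2 0.2 5.2
  endloop
 endfacet
 facet normal -0.169 0.413 -0.895
  outer loop
   vertex 0.8 2.4 2.2
   vertex 3.8 5.8 3.2
   vertex 3.4 2.6 1.8
  endloop
 endfacet
 facet normal 0.450 0.771 0.450
  outer loop
   vertex 4.0 4.4 5.4
   vertex 5.4 4.4 4.0
   vertex 3.8 5.8 3.2
  endloop
 endfacet
 facet normal 0.112 -0.858 -0.501
  outer loop
   vertex 3.4 1.2 4.2
   vertex 0.2 0.2 5.2
   vertex 3.4 2.6 1.8
  endloop
 endfacet
 facet normal 0.388 -0.820 0.421
  outer loop
   vertex 0.6 0.8 6.0
   vertex 0.2 0.2 5.2
   vertex 3.4 1.2 4.2
  endloop
 endfacet
 facet normal -0.603 0.647 0.467
  outer loop
   vertex 0.6 0.8 6.0
   vertex 4.0 4.4 5.4
   vertex 3.8 5.8 3.2
  endloop
 endfacet
 facet normal -0.897 0.423 0.131
  outer loop
   vertex 0.6 0.8 6.0
   vertex 0.8 2.4 2.2
   vertex 0.2 0.2 5.2
  endloop
 endfacet
 facet normal -0.763 0.609 0.216
  outer loop
   vertex 0.6 0.8 6.0
   vertex 3.8 5.8 3.2
   vertex 0.8 2.4 2.2
  endloop
 endfacet
 facet normal 0.550 0.629 0.550
  outer loop
   vertex 5.2 3.0 5.8
   vertex 5.4 4.4 4.0
   vertex 4.0 4.4 5.4
  endloop
 endfacet
 facet normal 0.801 -0.512 -0.309
  outer loop
   vertex 5.2 3.0 5.8
   vertex 3.4 2.6 1.8
   vertex 5.4 4.4 4.0
  endloop
 endfacet
 facet normal 0.795 -0.524 -0.305
  outer loop
   vertex 5.2 3.0 5.8
   vertex 3.4 1.2 4.2
   vertex 3.4 2.6 1.8
  endloop
 endfacet
 facet normal -0.064 0.223 0.973
  outer loop
   vertex 5.2 3.0 5.8
   vertex 4.0 4.4 5.4
   vertex 0.6 0.8 6.0
  endloop
 endfacet
 facet normal 0.402 -0.799 0.447
  outer loop
   vertex 5.2 3.0 5.8
   vertex 0.6 0.8 6.0
   vertex 3.4 1.2 4.2
  endloop
 endfacet
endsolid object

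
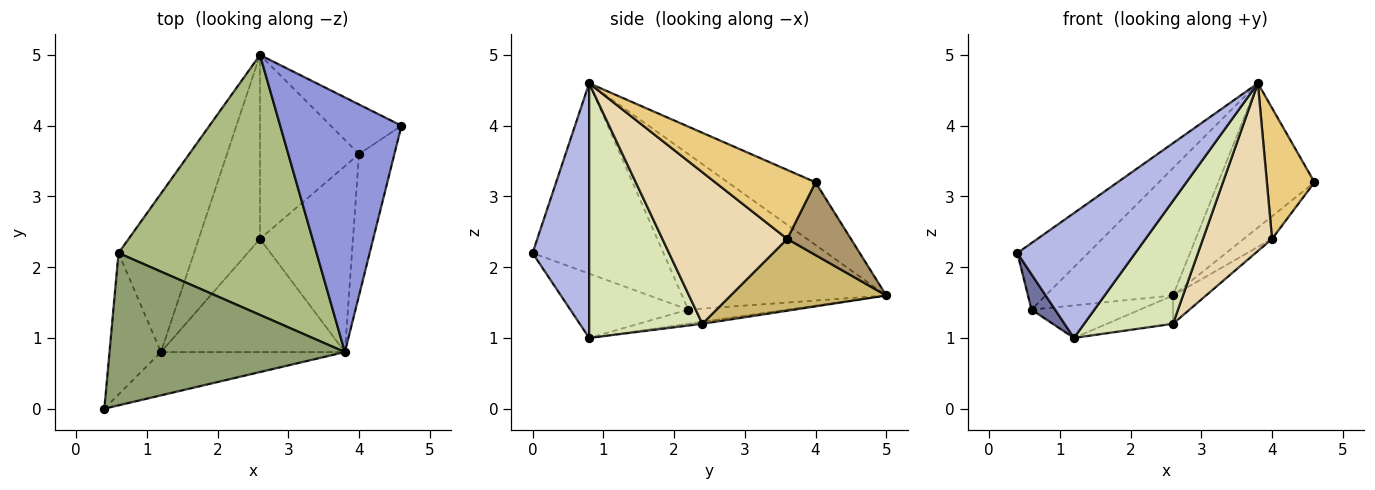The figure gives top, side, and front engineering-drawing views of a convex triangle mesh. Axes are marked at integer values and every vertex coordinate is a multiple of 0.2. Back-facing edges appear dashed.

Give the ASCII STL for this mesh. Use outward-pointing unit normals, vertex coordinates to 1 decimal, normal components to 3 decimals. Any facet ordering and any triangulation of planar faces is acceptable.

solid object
 facet normal -0.772 -0.154 -0.617
  outer loop
   vertex 0.6 2.2 1.4
   vertex 1.2 0.8 1.0
   vertex 0.4 0.0 2.2
  endloop
 endfacet
 facet normal -0.181 0.198 -0.963
  outer loop
   vertex 0.6 2.2 1.4
   vertex 2.6 5.0 1.6
   vertex 1.2 0.8 1.0
  endloop
 endfacet
 facet normal -0.410 0.450 0.794
  outer loop
   vertex 3.8 0.8 4.6
   vertex 4.6 4.0 3.2
   vertex 2.6 5.0 1.6
  endloop
 endfacet
 facet normal 0.413 -0.860 -0.298
  outer loop
   vertex 3.8 0.8 4.6
   vertex 0.4 0.0 2.2
   vertex 1.2 0.8 1.0
  endloop
 endfacet
 facet normal -0.595 0.322 0.736
  outer loop
   vertex 3.8 0.8 4.6
   vertex 0.6 2.2 1.4
   vertex 0.4 0.0 2.2
  endloop
 endfacet
 facet normal -0.577 0.359 0.734
  outer loop
   vertex 3.8 0.8 4.6
   vertex 2.6 5.0 1.6
   vertex 0.6 2.2 1.4
  endloop
 endfacet
 facet normal -0.033 0.152 -0.988
  outer loop
   vertex 2.6 2.4 1.2
   vertex 1.2 0.8 1.0
   vertex 2.6 5.0 1.6
  endloop
 endfacet
 facet normal 0.684 -0.537 -0.494
  outer loop
   vertex 2.6 2.4 1.2
   vertex 3.8 0.8 4.6
   vertex 1.2 0.8 1.0
  endloop
 endfacet
 facet normal 0.683 0.304 -0.664
  outer loop
   vertex 4.0 3.6 2.4
   vertex 2.6 5.0 1.6
   vertex 4.6 4.0 3.2
  endloop
 endfacet
 facet normal 0.583 0.124 -0.803
  outer loop
   vertex 4.0 3.6 2.4
   vertex 2.6 2.4 1.2
   vertex 2.6 5.0 1.6
  endloop
 endfacet
 facet normal 0.820 -0.389 -0.420
  outer loop
   vertex 4.0 3.6 2.4
   vertex 4.6 4.0 3.2
   vertex 3.8 0.8 4.6
  endloop
 endfacet
 facet normal 0.771 -0.427 -0.473
  outer loop
   vertex 4.0 3.6 2.4
   vertex 3.8 0.8 4.6
   vertex 2.6 2.4 1.2
  endloop
 endfacet
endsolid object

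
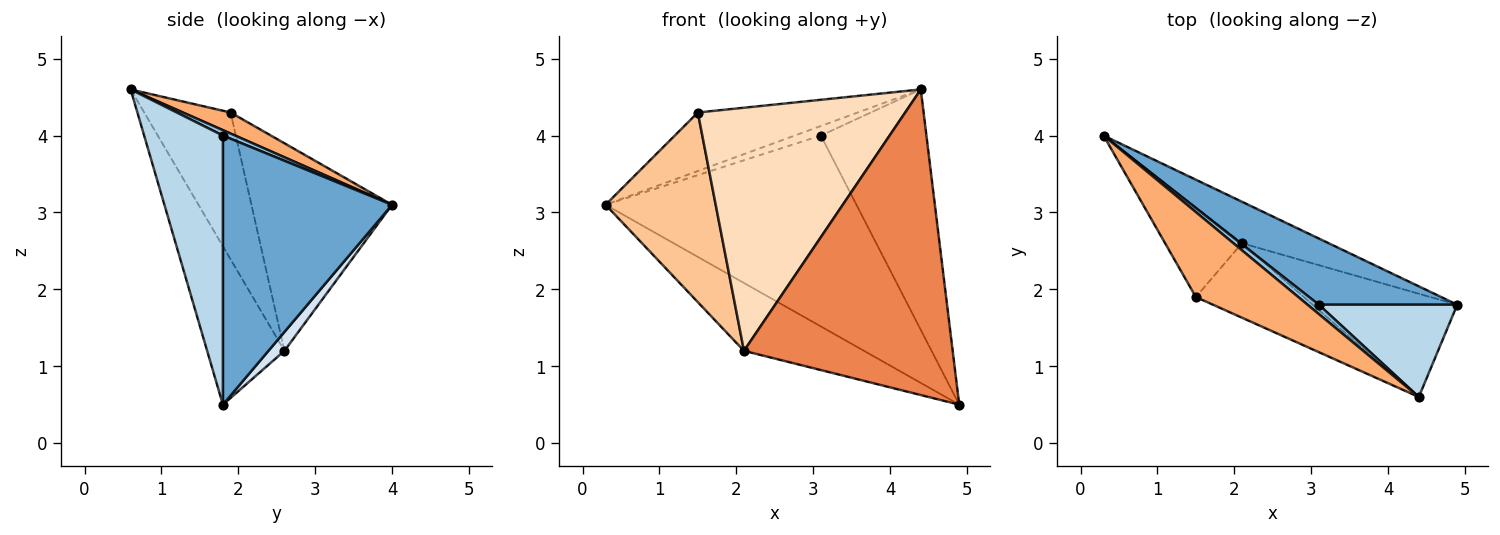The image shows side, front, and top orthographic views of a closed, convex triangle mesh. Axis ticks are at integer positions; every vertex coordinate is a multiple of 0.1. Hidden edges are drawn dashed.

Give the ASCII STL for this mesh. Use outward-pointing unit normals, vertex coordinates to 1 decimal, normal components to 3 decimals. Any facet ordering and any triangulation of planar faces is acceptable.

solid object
 facet normal 0.537 0.797 0.276
  outer loop
   vertex 3.1 1.8 4.0
   vertex 4.9 1.8 0.5
   vertex 0.3 4.0 3.1
  endloop
 endfacet
 facet normal 0.319 0.677 0.664
  outer loop
   vertex 3.1 1.8 4.0
   vertex 0.3 4.0 3.1
   vertex 4.4 0.6 4.6
  endloop
 endfacet
 facet normal 0.572 0.766 0.294
  outer loop
   vertex 3.1 1.8 4.0
   vertex 4.4 0.6 4.6
   vertex 4.9 1.8 0.5
  endloop
 endfacet
 facet normal 0.113 0.848 -0.518
  outer loop
   vertex 2.1 2.6 1.2
   vertex 0.3 4.0 3.1
   vertex 4.9 1.8 0.5
  endloop
 endfacet
 facet normal -0.331 -0.894 -0.302
  outer loop
   vertex 2.1 2.6 1.2
   vertex 4.9 1.8 0.5
   vertex 4.4 0.6 4.6
  endloop
 endfacet
 facet normal 0.167 0.559 0.812
  outer loop
   vertex 1.5 1.9 4.3
   vertex 4.4 0.6 4.6
   vertex 0.3 4.0 3.1
  endloop
 endfacet
 facet normal -0.756 -0.592 -0.280
  outer loop
   vertex 1.5 1.9 4.3
   vertex 0.3 4.0 3.1
   vertex 2.1 2.6 1.2
  endloop
 endfacet
 facet normal -0.370 -0.888 -0.272
  outer loop
   vertex 1.5 1.9 4.3
   vertex 2.1 2.6 1.2
   vertex 4.4 0.6 4.6
  endloop
 endfacet
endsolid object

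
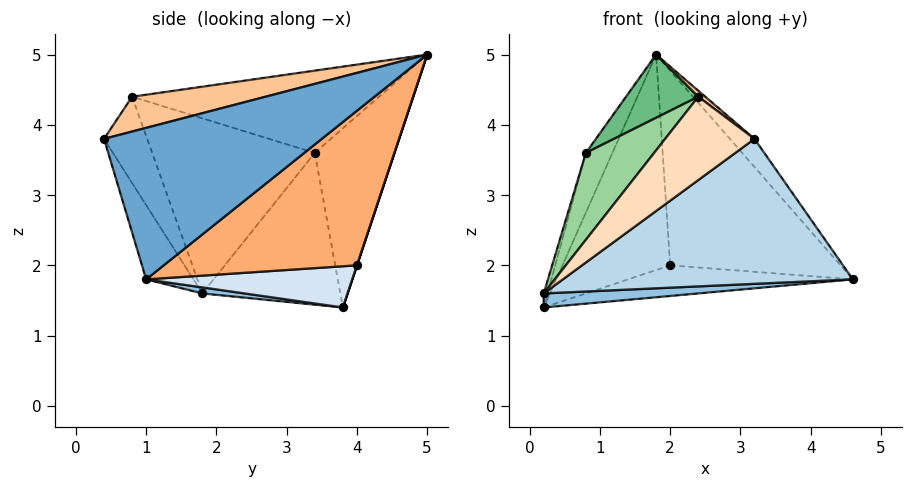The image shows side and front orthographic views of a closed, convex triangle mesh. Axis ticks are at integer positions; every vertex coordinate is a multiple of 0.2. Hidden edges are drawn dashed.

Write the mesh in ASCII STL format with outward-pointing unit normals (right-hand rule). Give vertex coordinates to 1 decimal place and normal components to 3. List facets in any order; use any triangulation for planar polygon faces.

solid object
 facet normal 0.803 0.091 0.589
  outer loop
   vertex 3.2 0.4 3.8
   vertex 4.6 1.0 1.8
   vertex 1.8 5.0 5.0
  endloop
 endfacet
 facet normal 0.027 -0.099 -0.995
  outer loop
   vertex 0.2 1.8 1.6
   vertex 0.2 3.8 1.4
   vertex 4.6 1.0 1.8
  endloop
 endfacet
 facet normal -0.149 -0.914 -0.378
  outer loop
   vertex 0.2 1.8 1.6
   vertex 4.6 1.0 1.8
   vertex 3.2 0.4 3.8
  endloop
 endfacet
 facet normal 0.272 0.297 -0.915
  outer loop
   vertex 2.0 4.0 2.0
   vertex 4.6 1.0 1.8
   vertex 0.2 3.8 1.4
  endloop
 endfacet
 facet normal 0.000 0.949 -0.316
  outer loop
   vertex 2.0 4.0 2.0
   vertex 0.2 3.8 1.4
   vertex 1.8 5.0 5.0
  endloop
 endfacet
 facet normal 0.739 0.652 -0.168
  outer loop
   vertex 2.0 4.0 2.0
   vertex 1.8 5.0 5.0
   vertex 4.6 1.0 1.8
  endloop
 endfacet
 facet normal 0.590 -0.031 0.807
  outer loop
   vertex 2.4 0.8 4.4
   vertex 3.2 0.4 3.8
   vertex 1.8 5.0 5.0
  endloop
 endfacet
 facet normal -0.435 -0.900 0.020
  outer loop
   vertex 2.4 0.8 4.4
   vertex 0.2 1.8 1.6
   vertex 3.2 0.4 3.8
  endloop
 endfacet
 facet normal -0.676 -0.198 0.709
  outer loop
   vertex 0.8 3.4 3.6
   vertex 2.4 0.8 4.4
   vertex 1.8 5.0 5.0
  endloop
 endfacet
 facet normal -0.795 -0.334 0.506
  outer loop
   vertex 0.8 3.4 3.6
   vertex 0.2 1.8 1.6
   vertex 2.4 0.8 4.4
  endloop
 endfacet
 facet normal -0.905 0.302 0.302
  outer loop
   vertex 0.8 3.4 3.6
   vertex 1.8 5.0 5.0
   vertex 0.2 3.8 1.4
  endloop
 endfacet
 facet normal -0.963 0.027 0.268
  outer loop
   vertex 0.8 3.4 3.6
   vertex 0.2 3.8 1.4
   vertex 0.2 1.8 1.6
  endloop
 endfacet
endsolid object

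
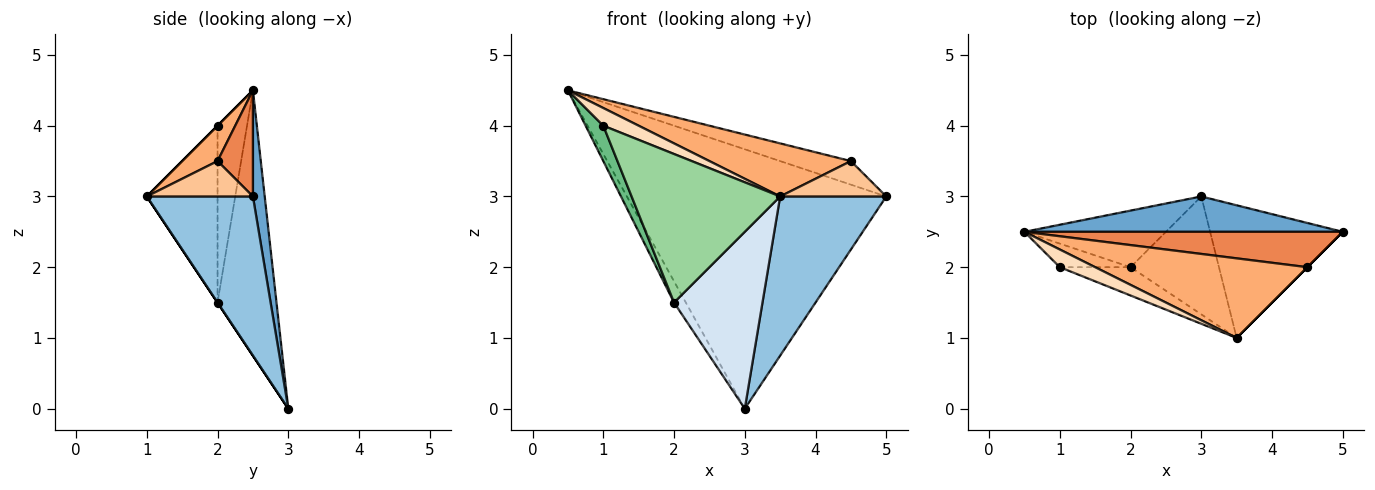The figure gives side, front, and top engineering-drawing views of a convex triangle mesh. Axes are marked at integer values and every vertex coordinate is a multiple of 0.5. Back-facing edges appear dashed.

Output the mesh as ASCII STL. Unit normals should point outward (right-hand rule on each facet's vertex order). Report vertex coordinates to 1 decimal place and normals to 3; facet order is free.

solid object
 facet normal 0.045 0.990 0.135
  outer loop
   vertex 3.0 3.0 0.0
   vertex 0.5 2.5 4.5
   vertex 5.0 2.5 3.0
  endloop
 endfacet
 facet normal 0.609 -0.609 -0.508
  outer loop
   vertex 3.0 3.0 0.0
   vertex 5.0 2.5 3.0
   vertex 3.5 1.0 3.0
  endloop
 endfacet
 facet normal -0.869 0.174 -0.463
  outer loop
   vertex 2.0 2.0 1.5
   vertex 0.5 2.5 4.5
   vertex 3.0 3.0 0.0
  endloop
 endfacet
 facet normal 0.000 -0.832 -0.555
  outer loop
   vertex 2.0 2.0 1.5
   vertex 3.0 3.0 0.0
   vertex 3.5 1.0 3.0
  endloop
 endfacet
 facet normal 0.267 0.535 0.802
  outer loop
   vertex 4.5 2.0 3.5
   vertex 5.0 2.5 3.0
   vertex 0.5 2.5 4.5
  endloop
 endfacet
 facet normal 0.137 -0.549 0.824
  outer loop
   vertex 4.5 2.0 3.5
   vertex 0.5 2.5 4.5
   vertex 3.5 1.0 3.0
  endloop
 endfacet
 facet normal 0.707 -0.707 0.000
  outer loop
   vertex 4.5 2.0 3.5
   vertex 3.5 1.0 3.0
   vertex 5.0 2.5 3.0
  endloop
 endfacet
 facet normal 0.000 -0.707 0.707
  outer loop
   vertex 1.0 2.0 4.0
   vertex 3.5 1.0 3.0
   vertex 0.5 2.5 4.5
  endloop
 endfacet
 facet normal -0.811 -0.487 -0.324
  outer loop
   vertex 1.0 2.0 4.0
   vertex 0.5 2.5 4.5
   vertex 2.0 2.0 1.5
  endloop
 endfacet
 facet normal -0.424 -0.890 -0.169
  outer loop
   vertex 1.0 2.0 4.0
   vertex 2.0 2.0 1.5
   vertex 3.5 1.0 3.0
  endloop
 endfacet
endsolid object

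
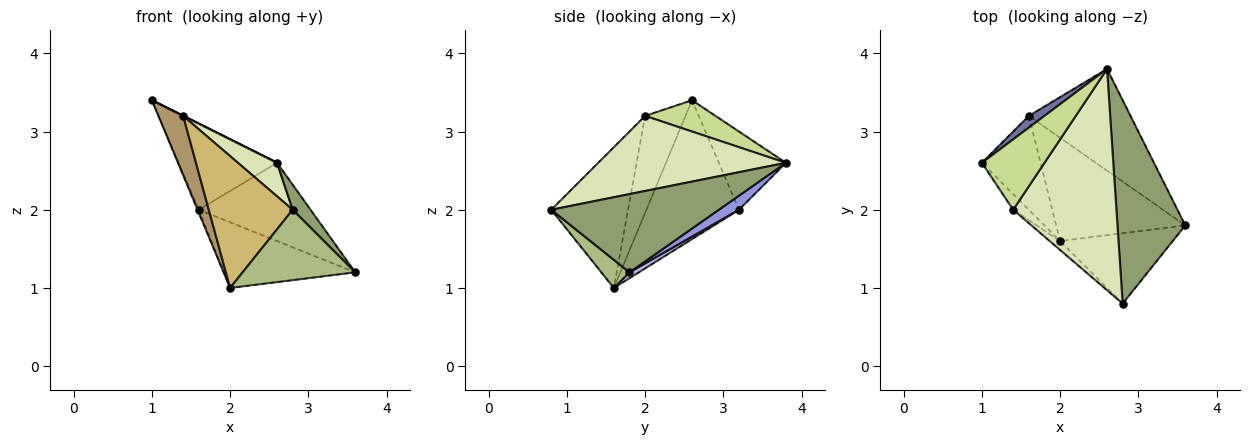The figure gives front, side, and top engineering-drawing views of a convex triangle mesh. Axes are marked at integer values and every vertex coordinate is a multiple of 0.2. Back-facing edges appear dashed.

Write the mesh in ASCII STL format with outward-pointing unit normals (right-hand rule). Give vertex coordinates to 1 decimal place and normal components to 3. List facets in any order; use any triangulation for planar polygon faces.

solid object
 facet normal -0.560 0.821 0.112
  outer loop
   vertex 1.6 3.2 2.0
   vertex 1.0 2.6 3.4
   vertex 2.6 3.8 2.6
  endloop
 endfacet
 facet normal -0.921 0.013 -0.389
  outer loop
   vertex 1.6 3.2 2.0
   vertex 2.0 1.6 1.0
   vertex 1.0 2.6 3.4
  endloop
 endfacet
 facet normal 0.109 0.606 -0.788
  outer loop
   vertex 1.6 3.2 2.0
   vertex 2.6 3.8 2.6
   vertex 3.6 1.8 1.2
  endloop
 endfacet
 facet normal 0.038 0.536 -0.843
  outer loop
   vertex 1.6 3.2 2.0
   vertex 3.6 1.8 1.2
   vertex 2.0 1.6 1.0
  endloop
 endfacet
 facet normal 0.753 -0.080 0.653
  outer loop
   vertex 2.8 0.8 2.0
   vertex 3.6 1.8 1.2
   vertex 2.6 3.8 2.6
  endloop
 endfacet
 facet normal 0.174 -0.696 -0.696
  outer loop
   vertex 2.8 0.8 2.0
   vertex 2.0 1.6 1.0
   vertex 3.6 1.8 1.2
  endloop
 endfacet
 facet normal 0.447 0.000 0.894
  outer loop
   vertex 1.4 2.0 3.2
   vertex 2.6 3.8 2.6
   vertex 1.0 2.6 3.4
  endloop
 endfacet
 facet normal 0.584 -0.122 0.803
  outer loop
   vertex 1.4 2.0 3.2
   vertex 2.8 0.8 2.0
   vertex 2.6 3.8 2.6
  endloop
 endfacet
 facet normal -0.845 -0.518 -0.136
  outer loop
   vertex 1.4 2.0 3.2
   vertex 1.0 2.6 3.4
   vertex 2.0 1.6 1.0
  endloop
 endfacet
 facet normal -0.674 -0.737 -0.050
  outer loop
   vertex 1.4 2.0 3.2
   vertex 2.0 1.6 1.0
   vertex 2.8 0.8 2.0
  endloop
 endfacet
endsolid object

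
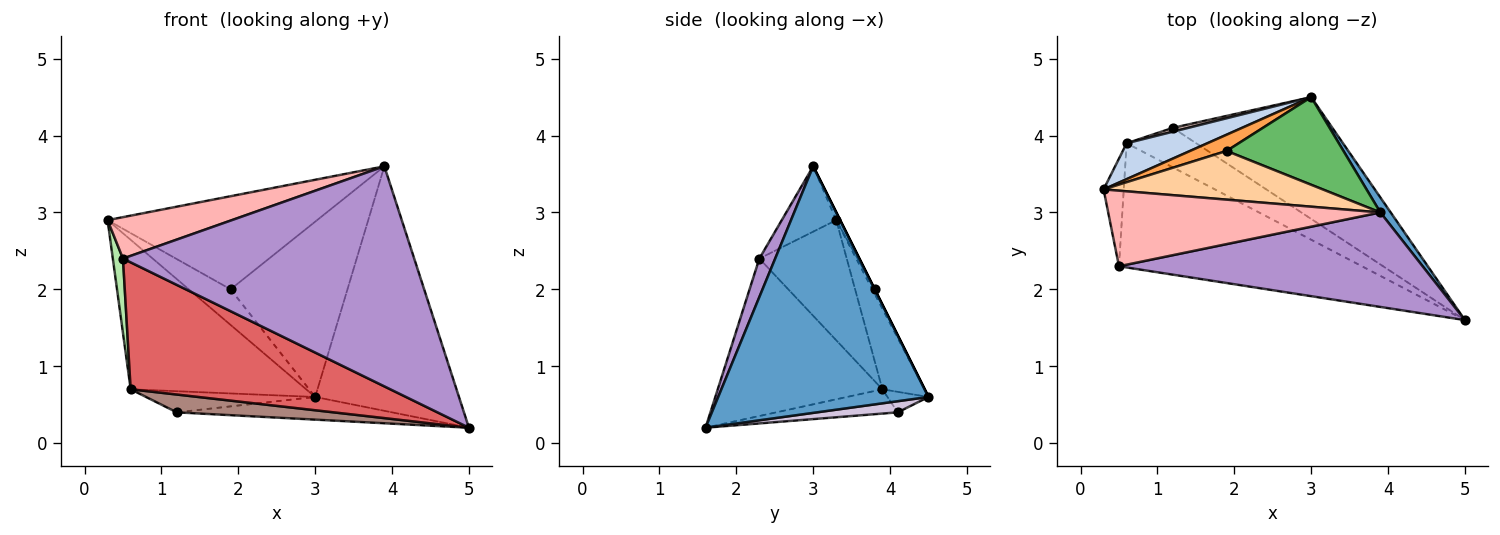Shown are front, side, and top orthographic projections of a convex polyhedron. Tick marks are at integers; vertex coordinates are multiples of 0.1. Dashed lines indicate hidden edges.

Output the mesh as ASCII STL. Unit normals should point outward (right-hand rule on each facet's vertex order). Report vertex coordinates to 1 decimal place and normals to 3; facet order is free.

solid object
 facet normal 0.825 0.564 0.035
  outer loop
   vertex 3.9 3.0 3.6
   vertex 5.0 1.6 0.2
   vertex 3.0 4.5 0.6
  endloop
 endfacet
 facet normal -0.227 0.947 0.227
  outer loop
   vertex 0.6 3.9 0.7
   vertex 0.3 3.3 2.9
   vertex 3.0 4.5 0.6
  endloop
 endfacet
 facet normal -0.051 0.909 0.414
  outer loop
   vertex 1.9 3.8 2.0
   vertex 3.0 4.5 0.6
   vertex 0.3 3.3 2.9
  endloop
 endfacet
 facet normal -0.016 0.886 0.463
  outer loop
   vertex 1.9 3.8 2.0
   vertex 0.3 3.3 2.9
   vertex 3.9 3.0 3.6
  endloop
 endfacet
 facet normal 0.000 0.894 0.447
  outer loop
   vertex 1.9 3.8 2.0
   vertex 3.9 3.0 3.6
   vertex 3.0 4.5 0.6
  endloop
 endfacet
 facet normal -0.980 -0.114 -0.165
  outer loop
   vertex 0.5 2.3 2.4
   vertex 0.3 3.3 2.9
   vertex 0.6 3.9 0.7
  endloop
 endfacet
 facet normal -0.413 -0.651 -0.637
  outer loop
   vertex 0.5 2.3 2.4
   vertex 0.6 3.9 0.7
   vertex 5.0 1.6 0.2
  endloop
 endfacet
 facet normal -0.206 -0.470 0.858
  outer loop
   vertex 0.5 2.3 2.4
   vertex 3.9 3.0 3.6
   vertex 0.3 3.3 2.9
  endloop
 endfacet
 facet normal 0.050 -0.918 0.394
  outer loop
   vertex 0.5 2.3 2.4
   vertex 5.0 1.6 0.2
   vertex 3.9 3.0 3.6
  endloop
 endfacet
 facet normal 0.068 0.182 -0.981
  outer loop
   vertex 1.2 4.1 0.4
   vertex 3.0 4.5 0.6
   vertex 5.0 1.6 0.2
  endloop
 endfacet
 facet normal -0.304 -0.392 -0.868
  outer loop
   vertex 1.2 4.1 0.4
   vertex 5.0 1.6 0.2
   vertex 0.6 3.9 0.7
  endloop
 endfacet
 facet normal -0.232 0.957 0.174
  outer loop
   vertex 1.2 4.1 0.4
   vertex 0.6 3.9 0.7
   vertex 3.0 4.5 0.6
  endloop
 endfacet
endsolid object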